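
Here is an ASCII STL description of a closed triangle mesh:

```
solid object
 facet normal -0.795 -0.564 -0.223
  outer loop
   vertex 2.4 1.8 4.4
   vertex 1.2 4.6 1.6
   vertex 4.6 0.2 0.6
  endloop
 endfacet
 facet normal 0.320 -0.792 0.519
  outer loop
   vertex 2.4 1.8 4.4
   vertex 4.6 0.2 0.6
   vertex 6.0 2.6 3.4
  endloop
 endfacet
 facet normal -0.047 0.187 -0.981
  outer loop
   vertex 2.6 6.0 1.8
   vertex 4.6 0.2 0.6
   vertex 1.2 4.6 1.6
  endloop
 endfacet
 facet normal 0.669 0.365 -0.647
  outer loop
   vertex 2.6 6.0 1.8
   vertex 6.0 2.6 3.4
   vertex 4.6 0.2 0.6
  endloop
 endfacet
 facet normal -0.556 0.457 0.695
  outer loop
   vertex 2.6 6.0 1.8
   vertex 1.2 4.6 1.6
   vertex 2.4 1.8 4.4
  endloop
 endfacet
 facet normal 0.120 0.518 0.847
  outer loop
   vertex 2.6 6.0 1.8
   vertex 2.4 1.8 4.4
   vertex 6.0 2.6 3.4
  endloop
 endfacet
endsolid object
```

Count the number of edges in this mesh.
9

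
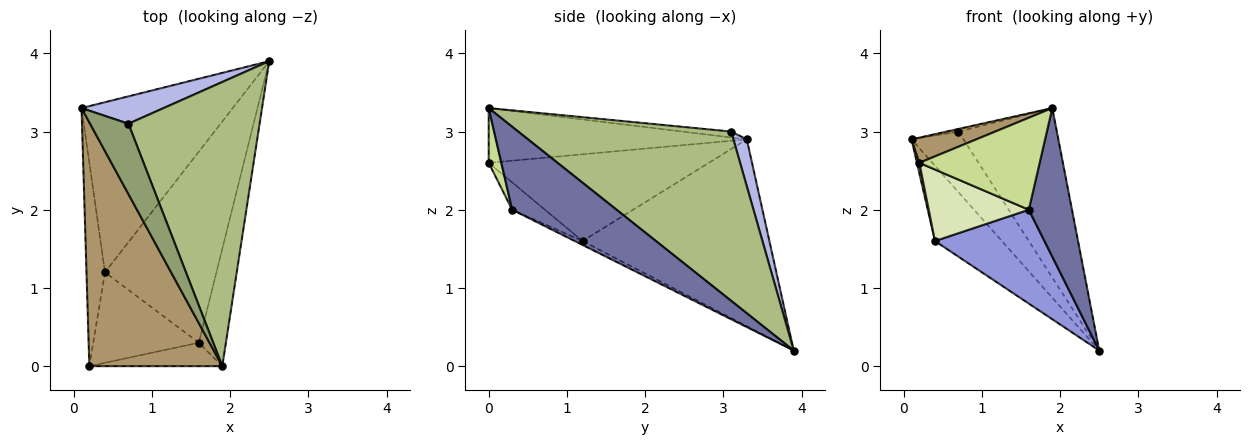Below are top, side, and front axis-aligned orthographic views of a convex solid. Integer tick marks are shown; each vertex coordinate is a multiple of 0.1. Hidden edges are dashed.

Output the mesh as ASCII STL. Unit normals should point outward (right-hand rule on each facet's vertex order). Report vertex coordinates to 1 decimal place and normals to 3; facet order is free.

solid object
 facet normal 0.885 -0.366 -0.289
  outer loop
   vertex 1.6 0.3 2.0
   vertex 2.5 3.9 0.2
   vertex 1.9 0.0 3.3
  endloop
 endfacet
 facet normal -0.749 0.268 -0.606
  outer loop
   vertex 0.4 1.2 1.6
   vertex 0.1 3.3 2.9
   vertex 2.5 3.9 0.2
  endloop
 endfacet
 facet normal -0.031 -0.441 -0.897
  outer loop
   vertex 0.4 1.2 1.6
   vertex 2.5 3.9 0.2
   vertex 1.6 0.3 2.0
  endloop
 endfacet
 facet normal 0.229 0.887 0.401
  outer loop
   vertex 0.7 3.1 3.0
   vertex 2.5 3.9 0.2
   vertex 0.1 3.3 2.9
  endloop
 endfacet
 facet normal -0.152 0.037 0.988
  outer loop
   vertex 0.7 3.1 3.0
   vertex 0.1 3.3 2.9
   vertex 1.9 0.0 3.3
  endloop
 endfacet
 facet normal 0.742 0.343 0.575
  outer loop
   vertex 0.7 3.1 3.0
   vertex 1.9 0.0 3.3
   vertex 2.5 3.9 0.2
  endloop
 endfacet
 facet normal 0.101 -0.964 -0.246
  outer loop
   vertex 0.2 0.0 2.6
   vertex 1.6 0.3 2.0
   vertex 1.9 0.0 3.3
  endloop
 endfacet
 facet normal -0.199 -0.608 -0.769
  outer loop
   vertex 0.2 0.0 2.6
   vertex 0.4 1.2 1.6
   vertex 1.6 0.3 2.0
  endloop
 endfacet
 facet normal -0.379 -0.095 0.920
  outer loop
   vertex 0.2 0.0 2.6
   vertex 1.9 0.0 3.3
   vertex 0.1 3.3 2.9
  endloop
 endfacet
 facet normal -0.978 -0.011 -0.208
  outer loop
   vertex 0.2 0.0 2.6
   vertex 0.1 3.3 2.9
   vertex 0.4 1.2 1.6
  endloop
 endfacet
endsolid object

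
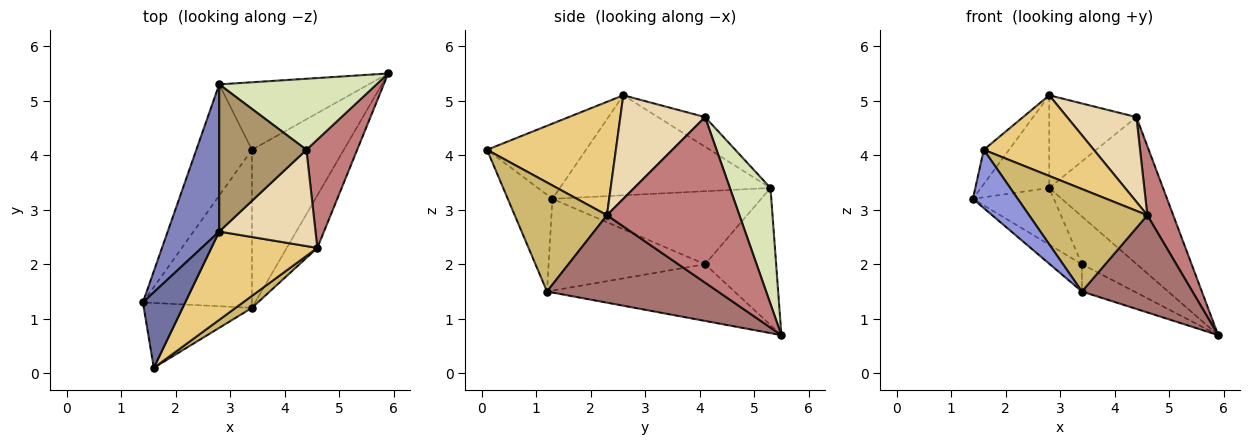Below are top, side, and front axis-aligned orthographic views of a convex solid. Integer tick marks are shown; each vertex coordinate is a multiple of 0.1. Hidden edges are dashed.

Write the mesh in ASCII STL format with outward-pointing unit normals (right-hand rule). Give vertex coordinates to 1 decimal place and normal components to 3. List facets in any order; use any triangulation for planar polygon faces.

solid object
 facet normal -0.851 0.217 0.478
  outer loop
   vertex 2.8 2.6 5.1
   vertex 1.4 1.3 3.2
   vertex 1.6 0.1 4.1
  endloop
 endfacet
 facet normal -0.854 0.277 0.440
  outer loop
   vertex 2.8 5.3 3.4
   vertex 1.4 1.3 3.2
   vertex 2.8 2.6 5.1
  endloop
 endfacet
 facet normal -0.554 -0.557 -0.619
  outer loop
   vertex 3.4 1.2 1.5
   vertex 1.6 0.1 4.1
   vertex 1.4 1.3 3.2
  endloop
 endfacet
 facet normal -0.760 0.295 -0.579
  outer loop
   vertex 3.4 4.1 2.0
   vertex 1.4 1.3 3.2
   vertex 2.8 5.3 3.4
  endloop
 endfacet
 facet normal -0.599 0.463 -0.653
  outer loop
   vertex 3.4 4.1 2.0
   vertex 2.8 5.3 3.4
   vertex 5.9 5.5 0.7
  endloop
 endfacet
 facet normal -0.638 0.131 -0.759
  outer loop
   vertex 3.4 4.1 2.0
   vertex 3.4 1.2 1.5
   vertex 1.4 1.3 3.2
  endloop
 endfacet
 facet normal -0.519 0.145 -0.842
  outer loop
   vertex 3.4 4.1 2.0
   vertex 5.9 5.5 0.7
   vertex 3.4 1.2 1.5
  endloop
 endfacet
 facet normal 0.306 0.857 0.415
  outer loop
   vertex 4.4 4.1 4.7
   vertex 5.9 5.5 0.7
   vertex 2.8 5.3 3.4
  endloop
 endfacet
 facet normal -0.277 0.512 0.813
  outer loop
   vertex 4.4 4.1 4.7
   vertex 2.8 5.3 3.4
   vertex 2.8 2.6 5.1
  endloop
 endfacet
 facet normal 0.612 -0.785 0.092
  outer loop
   vertex 4.6 2.3 2.9
   vertex 1.6 0.1 4.1
   vertex 3.4 1.2 1.5
  endloop
 endfacet
 facet normal 0.620 -0.529 0.579
  outer loop
   vertex 4.6 2.3 2.9
   vertex 2.8 2.6 5.1
   vertex 1.6 0.1 4.1
  endloop
 endfacet
 facet normal 0.628 -0.514 0.584
  outer loop
   vertex 4.6 2.3 2.9
   vertex 4.4 4.1 4.7
   vertex 2.8 2.6 5.1
  endloop
 endfacet
 facet normal 0.806 -0.521 -0.281
  outer loop
   vertex 4.6 2.3 2.9
   vertex 3.4 1.2 1.5
   vertex 5.9 5.5 0.7
  endloop
 endfacet
 facet normal 0.940 -0.184 0.288
  outer loop
   vertex 4.6 2.3 2.9
   vertex 5.9 5.5 0.7
   vertex 4.4 4.1 4.7
  endloop
 endfacet
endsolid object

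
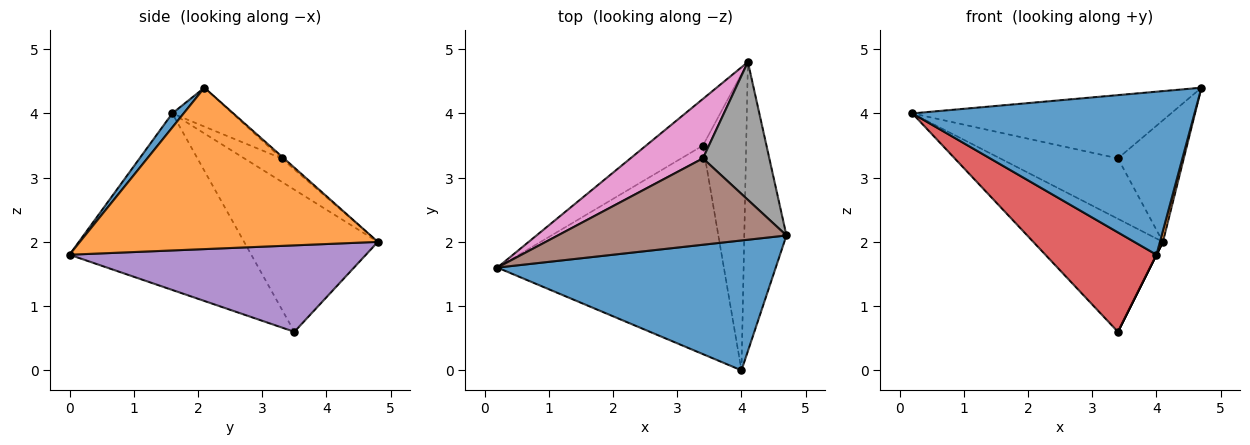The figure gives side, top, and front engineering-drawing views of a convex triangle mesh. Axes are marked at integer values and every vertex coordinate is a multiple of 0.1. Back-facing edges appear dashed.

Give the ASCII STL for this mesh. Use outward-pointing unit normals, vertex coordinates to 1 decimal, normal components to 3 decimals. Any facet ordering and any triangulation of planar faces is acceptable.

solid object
 facet normal 0.031 -0.782 0.623
  outer loop
   vertex 4.0 0.0 1.8
   vertex 4.7 2.1 4.4
   vertex 0.2 1.6 4.0
  endloop
 endfacet
 facet normal 0.967 -0.010 -0.253
  outer loop
   vertex 4.0 0.0 1.8
   vertex 4.1 4.8 2.0
   vertex 4.7 2.1 4.4
  endloop
 endfacet
 facet normal -0.690 0.669 -0.276
  outer loop
   vertex 3.4 3.5 0.6
   vertex 0.2 1.6 4.0
   vertex 4.1 4.8 2.0
  endloop
 endfacet
 facet normal -0.576 -0.352 -0.738
  outer loop
   vertex 3.4 3.5 0.6
   vertex 4.0 0.0 1.8
   vertex 0.2 1.6 4.0
  endloop
 endfacet
 facet normal 0.894 0.000 -0.447
  outer loop
   vertex 3.4 3.5 0.6
   vertex 4.1 4.8 2.0
   vertex 4.0 0.0 1.8
  endloop
 endfacet
 facet normal -0.136 0.585 0.799
  outer loop
   vertex 3.4 3.3 3.3
   vertex 0.2 1.6 4.0
   vertex 4.7 2.1 4.4
  endloop
 endfacet
 facet normal -0.220 0.695 0.684
  outer loop
   vertex 3.4 3.3 3.3
   vertex 4.1 4.8 2.0
   vertex 0.2 1.6 4.0
  endloop
 endfacet
 facet normal -0.024 0.661 0.750
  outer loop
   vertex 3.4 3.3 3.3
   vertex 4.7 2.1 4.4
   vertex 4.1 4.8 2.0
  endloop
 endfacet
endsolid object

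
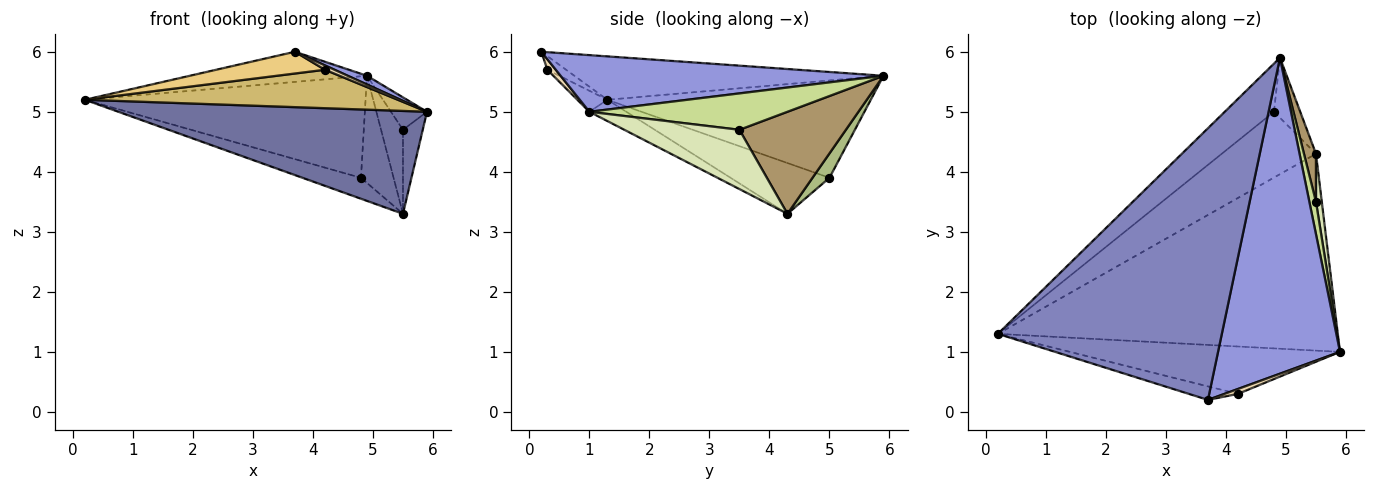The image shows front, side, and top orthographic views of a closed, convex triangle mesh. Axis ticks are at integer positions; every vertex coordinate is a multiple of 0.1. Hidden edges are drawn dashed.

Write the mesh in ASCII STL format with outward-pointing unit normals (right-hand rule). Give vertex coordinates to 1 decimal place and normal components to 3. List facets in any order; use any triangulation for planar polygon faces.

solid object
 facet normal -0.055 -0.463 -0.885
  outer loop
   vertex 5.5 4.3 3.3
   vertex 5.9 1.0 5.0
   vertex 0.2 1.3 5.2
  endloop
 endfacet
 facet normal -0.189 0.108 0.976
  outer loop
   vertex 3.7 0.2 6.0
   vertex 4.9 5.9 5.6
   vertex 0.2 1.3 5.2
  endloop
 endfacet
 facet normal 0.421 -0.025 0.907
  outer loop
   vertex 3.7 0.2 6.0
   vertex 5.9 1.0 5.0
   vertex 4.9 5.9 5.6
  endloop
 endfacet
 facet normal -0.647 0.689 -0.327
  outer loop
   vertex 4.8 5.0 3.9
   vertex 0.2 1.3 5.2
   vertex 4.9 5.9 5.6
  endloop
 endfacet
 facet normal -0.457 0.270 -0.848
  outer loop
   vertex 4.8 5.0 3.9
   vertex 5.5 4.3 3.3
   vertex 0.2 1.3 5.2
  endloop
 endfacet
 facet normal 0.413 0.795 -0.445
  outer loop
   vertex 4.8 5.0 3.9
   vertex 4.9 5.9 5.6
   vertex 5.5 4.3 3.3
  endloop
 endfacet
 facet normal 0.968 0.176 0.176
  outer loop
   vertex 5.5 3.5 4.7
   vertex 4.9 5.9 5.6
   vertex 5.9 1.0 5.0
  endloop
 endfacet
 facet normal 0.981 0.169 0.096
  outer loop
   vertex 5.5 3.5 4.7
   vertex 5.9 1.0 5.0
   vertex 5.5 4.3 3.3
  endloop
 endfacet
 facet normal 0.973 0.200 0.114
  outer loop
   vertex 5.5 3.5 4.7
   vertex 5.5 4.3 3.3
   vertex 4.9 5.9 5.6
  endloop
 endfacet
 facet normal -0.060 -0.629 -0.775
  outer loop
   vertex 4.2 0.3 5.7
   vertex 0.2 1.3 5.2
   vertex 5.9 1.0 5.0
  endloop
 endfacet
 facet normal -0.145 -0.841 -0.522
  outer loop
   vertex 4.2 0.3 5.7
   vertex 3.7 0.2 6.0
   vertex 0.2 1.3 5.2
  endloop
 endfacet
 facet normal 0.503 -0.574 0.646
  outer loop
   vertex 4.2 0.3 5.7
   vertex 5.9 1.0 5.0
   vertex 3.7 0.2 6.0
  endloop
 endfacet
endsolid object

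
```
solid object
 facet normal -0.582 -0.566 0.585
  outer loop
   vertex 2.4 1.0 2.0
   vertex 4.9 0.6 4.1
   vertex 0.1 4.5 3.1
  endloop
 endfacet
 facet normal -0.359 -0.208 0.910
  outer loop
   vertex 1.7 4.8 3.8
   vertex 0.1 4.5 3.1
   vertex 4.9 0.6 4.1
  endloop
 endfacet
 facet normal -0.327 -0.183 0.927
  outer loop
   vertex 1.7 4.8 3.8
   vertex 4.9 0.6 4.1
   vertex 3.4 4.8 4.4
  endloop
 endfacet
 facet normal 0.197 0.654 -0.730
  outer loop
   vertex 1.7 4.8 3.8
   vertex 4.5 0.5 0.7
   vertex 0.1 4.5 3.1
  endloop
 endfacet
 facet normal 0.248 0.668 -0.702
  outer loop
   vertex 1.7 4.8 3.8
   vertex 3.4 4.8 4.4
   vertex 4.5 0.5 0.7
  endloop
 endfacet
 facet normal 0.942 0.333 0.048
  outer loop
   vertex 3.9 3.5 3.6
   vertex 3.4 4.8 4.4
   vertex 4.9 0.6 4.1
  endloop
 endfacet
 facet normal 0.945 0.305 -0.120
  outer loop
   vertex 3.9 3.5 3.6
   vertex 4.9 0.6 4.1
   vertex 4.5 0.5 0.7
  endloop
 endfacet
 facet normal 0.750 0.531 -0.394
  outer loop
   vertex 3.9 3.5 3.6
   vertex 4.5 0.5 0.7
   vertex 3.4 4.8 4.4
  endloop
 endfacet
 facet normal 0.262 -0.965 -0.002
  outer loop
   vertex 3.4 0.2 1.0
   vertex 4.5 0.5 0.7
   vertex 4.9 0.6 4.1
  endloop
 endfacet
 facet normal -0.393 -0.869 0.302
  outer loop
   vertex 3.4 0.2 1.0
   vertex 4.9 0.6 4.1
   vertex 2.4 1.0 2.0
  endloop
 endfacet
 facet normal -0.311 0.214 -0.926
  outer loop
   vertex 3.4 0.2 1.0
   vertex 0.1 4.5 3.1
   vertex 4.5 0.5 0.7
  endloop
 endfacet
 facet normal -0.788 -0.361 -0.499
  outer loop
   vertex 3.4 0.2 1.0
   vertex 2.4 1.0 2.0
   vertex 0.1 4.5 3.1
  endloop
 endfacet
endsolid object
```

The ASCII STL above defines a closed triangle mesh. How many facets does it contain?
12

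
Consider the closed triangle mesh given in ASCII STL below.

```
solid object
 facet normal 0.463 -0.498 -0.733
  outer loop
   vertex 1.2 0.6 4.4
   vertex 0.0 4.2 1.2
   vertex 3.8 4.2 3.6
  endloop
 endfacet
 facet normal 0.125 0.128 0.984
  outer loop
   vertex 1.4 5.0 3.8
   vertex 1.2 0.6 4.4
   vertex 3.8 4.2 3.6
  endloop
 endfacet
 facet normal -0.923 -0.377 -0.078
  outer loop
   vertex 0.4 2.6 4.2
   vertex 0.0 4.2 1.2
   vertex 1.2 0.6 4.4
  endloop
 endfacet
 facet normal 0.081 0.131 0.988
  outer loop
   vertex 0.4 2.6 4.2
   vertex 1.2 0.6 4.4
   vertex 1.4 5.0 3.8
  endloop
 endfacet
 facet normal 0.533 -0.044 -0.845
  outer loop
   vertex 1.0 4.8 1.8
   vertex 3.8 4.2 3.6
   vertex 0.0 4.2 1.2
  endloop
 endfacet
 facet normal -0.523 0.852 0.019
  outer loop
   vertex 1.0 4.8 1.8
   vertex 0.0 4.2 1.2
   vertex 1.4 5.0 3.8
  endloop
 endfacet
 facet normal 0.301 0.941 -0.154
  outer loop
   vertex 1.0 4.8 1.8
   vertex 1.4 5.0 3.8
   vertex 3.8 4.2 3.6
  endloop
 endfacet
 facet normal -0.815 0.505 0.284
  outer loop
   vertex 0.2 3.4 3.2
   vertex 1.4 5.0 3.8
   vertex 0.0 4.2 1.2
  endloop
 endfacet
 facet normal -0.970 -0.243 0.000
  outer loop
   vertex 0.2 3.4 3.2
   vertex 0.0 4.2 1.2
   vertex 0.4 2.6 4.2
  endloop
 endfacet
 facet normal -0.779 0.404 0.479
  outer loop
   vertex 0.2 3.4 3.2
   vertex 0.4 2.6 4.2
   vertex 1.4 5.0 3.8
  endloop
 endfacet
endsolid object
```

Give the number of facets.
10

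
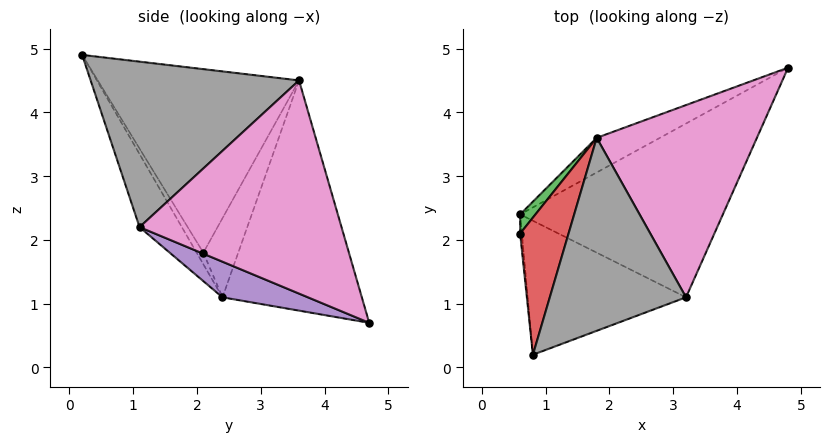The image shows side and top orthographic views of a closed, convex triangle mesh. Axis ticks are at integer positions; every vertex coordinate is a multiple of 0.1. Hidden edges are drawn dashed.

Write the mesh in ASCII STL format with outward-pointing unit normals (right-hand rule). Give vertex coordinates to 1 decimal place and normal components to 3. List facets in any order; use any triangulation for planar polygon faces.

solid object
 facet normal -0.935 -0.327 -0.140
  outer loop
   vertex 0.6 2.1 1.8
   vertex 0.6 2.4 1.1
   vertex 0.8 0.2 4.9
  endloop
 endfacet
 facet normal -0.486 0.864 -0.133
  outer loop
   vertex 1.8 3.6 4.5
   vertex 4.8 4.7 0.7
   vertex 0.6 2.4 1.1
  endloop
 endfacet
 facet normal -0.898 0.405 0.174
  outer loop
   vertex 1.8 3.6 4.5
   vertex 0.6 2.4 1.1
   vertex 0.6 2.1 1.8
  endloop
 endfacet
 facet normal -0.922 0.300 0.243
  outer loop
   vertex 1.8 3.6 4.5
   vertex 0.6 2.1 1.8
   vertex 0.8 0.2 4.9
  endloop
 endfacet
 facet normal 0.156 -0.438 -0.885
  outer loop
   vertex 3.2 1.1 2.2
   vertex 0.6 2.4 1.1
   vertex 4.8 4.7 0.7
  endloop
 endfacet
 facet normal -0.221 -0.849 -0.480
  outer loop
   vertex 3.2 1.1 2.2
   vertex 0.8 0.2 4.9
   vertex 0.6 2.4 1.1
  endloop
 endfacet
 facet normal 0.795 -0.104 0.597
  outer loop
   vertex 3.2 1.1 2.2
   vertex 4.8 4.7 0.7
   vertex 1.8 3.6 4.5
  endloop
 endfacet
 facet normal 0.763 -0.151 0.628
  outer loop
   vertex 3.2 1.1 2.2
   vertex 1.8 3.6 4.5
   vertex 0.8 0.2 4.9
  endloop
 endfacet
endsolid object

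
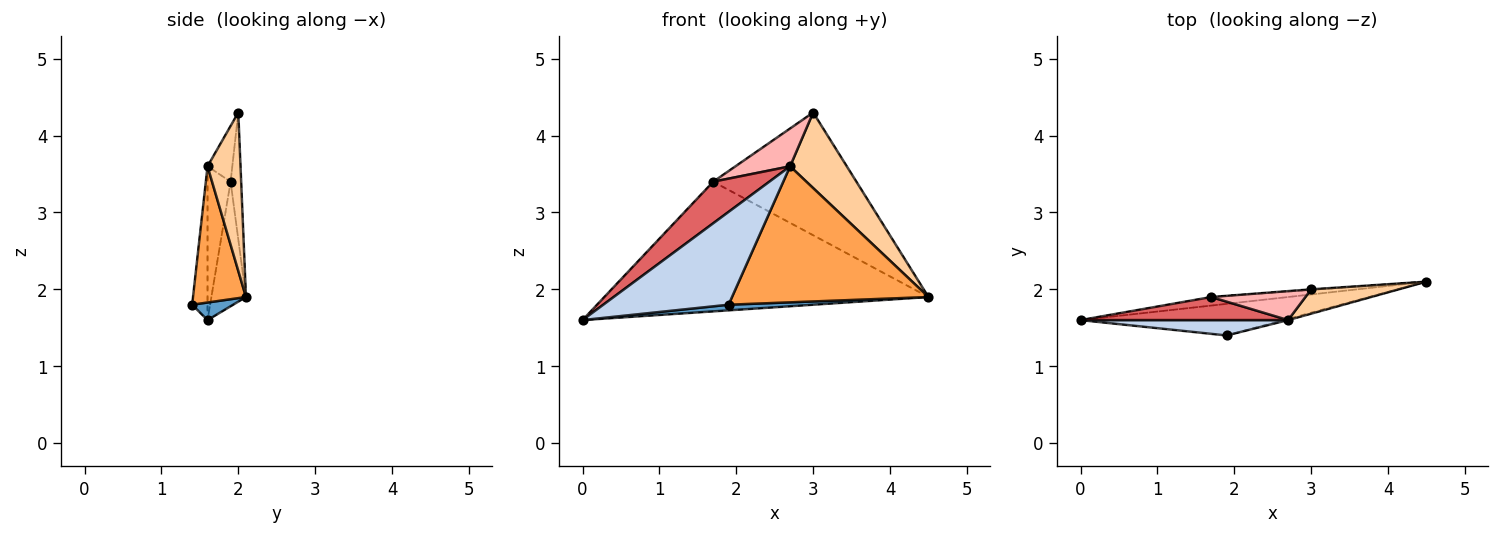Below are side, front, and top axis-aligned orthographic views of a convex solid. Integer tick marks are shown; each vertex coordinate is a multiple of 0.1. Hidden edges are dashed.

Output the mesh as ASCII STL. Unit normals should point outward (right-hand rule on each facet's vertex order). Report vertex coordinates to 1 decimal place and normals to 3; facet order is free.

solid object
 facet normal 0.085 -0.175 -0.981
  outer loop
   vertex 1.9 1.4 1.8
   vertex 0.0 1.6 1.6
   vertex 4.5 2.1 1.9
  endloop
 endfacet
 facet normal -0.120 -0.979 0.162
  outer loop
   vertex 2.7 1.6 3.6
   vertex 0.0 1.6 1.6
   vertex 1.9 1.4 1.8
  endloop
 endfacet
 facet normal 0.260 -0.966 -0.008
  outer loop
   vertex 2.7 1.6 3.6
   vertex 1.9 1.4 1.8
   vertex 4.5 2.1 1.9
  endloop
 endfacet
 facet normal 0.485 -0.833 0.268
  outer loop
   vertex 2.7 1.6 3.6
   vertex 4.5 2.1 1.9
   vertex 3.0 2.0 4.3
  endloop
 endfacet
 facet normal -0.106 0.992 -0.065
  outer loop
   vertex 1.7 1.9 3.4
   vertex 4.5 2.1 1.9
   vertex 0.0 1.6 1.6
  endloop
 endfacet
 facet normal -0.074 0.997 -0.004
  outer loop
   vertex 1.7 1.9 3.4
   vertex 3.0 2.0 4.3
   vertex 4.5 2.1 1.9
  endloop
 endfacet
 facet normal -0.338 -0.823 0.457
  outer loop
   vertex 1.7 1.9 3.4
   vertex 0.0 1.6 1.6
   vertex 2.7 1.6 3.6
  endloop
 endfacet
 facet normal -0.339 -0.747 0.572
  outer loop
   vertex 1.7 1.9 3.4
   vertex 2.7 1.6 3.6
   vertex 3.0 2.0 4.3
  endloop
 endfacet
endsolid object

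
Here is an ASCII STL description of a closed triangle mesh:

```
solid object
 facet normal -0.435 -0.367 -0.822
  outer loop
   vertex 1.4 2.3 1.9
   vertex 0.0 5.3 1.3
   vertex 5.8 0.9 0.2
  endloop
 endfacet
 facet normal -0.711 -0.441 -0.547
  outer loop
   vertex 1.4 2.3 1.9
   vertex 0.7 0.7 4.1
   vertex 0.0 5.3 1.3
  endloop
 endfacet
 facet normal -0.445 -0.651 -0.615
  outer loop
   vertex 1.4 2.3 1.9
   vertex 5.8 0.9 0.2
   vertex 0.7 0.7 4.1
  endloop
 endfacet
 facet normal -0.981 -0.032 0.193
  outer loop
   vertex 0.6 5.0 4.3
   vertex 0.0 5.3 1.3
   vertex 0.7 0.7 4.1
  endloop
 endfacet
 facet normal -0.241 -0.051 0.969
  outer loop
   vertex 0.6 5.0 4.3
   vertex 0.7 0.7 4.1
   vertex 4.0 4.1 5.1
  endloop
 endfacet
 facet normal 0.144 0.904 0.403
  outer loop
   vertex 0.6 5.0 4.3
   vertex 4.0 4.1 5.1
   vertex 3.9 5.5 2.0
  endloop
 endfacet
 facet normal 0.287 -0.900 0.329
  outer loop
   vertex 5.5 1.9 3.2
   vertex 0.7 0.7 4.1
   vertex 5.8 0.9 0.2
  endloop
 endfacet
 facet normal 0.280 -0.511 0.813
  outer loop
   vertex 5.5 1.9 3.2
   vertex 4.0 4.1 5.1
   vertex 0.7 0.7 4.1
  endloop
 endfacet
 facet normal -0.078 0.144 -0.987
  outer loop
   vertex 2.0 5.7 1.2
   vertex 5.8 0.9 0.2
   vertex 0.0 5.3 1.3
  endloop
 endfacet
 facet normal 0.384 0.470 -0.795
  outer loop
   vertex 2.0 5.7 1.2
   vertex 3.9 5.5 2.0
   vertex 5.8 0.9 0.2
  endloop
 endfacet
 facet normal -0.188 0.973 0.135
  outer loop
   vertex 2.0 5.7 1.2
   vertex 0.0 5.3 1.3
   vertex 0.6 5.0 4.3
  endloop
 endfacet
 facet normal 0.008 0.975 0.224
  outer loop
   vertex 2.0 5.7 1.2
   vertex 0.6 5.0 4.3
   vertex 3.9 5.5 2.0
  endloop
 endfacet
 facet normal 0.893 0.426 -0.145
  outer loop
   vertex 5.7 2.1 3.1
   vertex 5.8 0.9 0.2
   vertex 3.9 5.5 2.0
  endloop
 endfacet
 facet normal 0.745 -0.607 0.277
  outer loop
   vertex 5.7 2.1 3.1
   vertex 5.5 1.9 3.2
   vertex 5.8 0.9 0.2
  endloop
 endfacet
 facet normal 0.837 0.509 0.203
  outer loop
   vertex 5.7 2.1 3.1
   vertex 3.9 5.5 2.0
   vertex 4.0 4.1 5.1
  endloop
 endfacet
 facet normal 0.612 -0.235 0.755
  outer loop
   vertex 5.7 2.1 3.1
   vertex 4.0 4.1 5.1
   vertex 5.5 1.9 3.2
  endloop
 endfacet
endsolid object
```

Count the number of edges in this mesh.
24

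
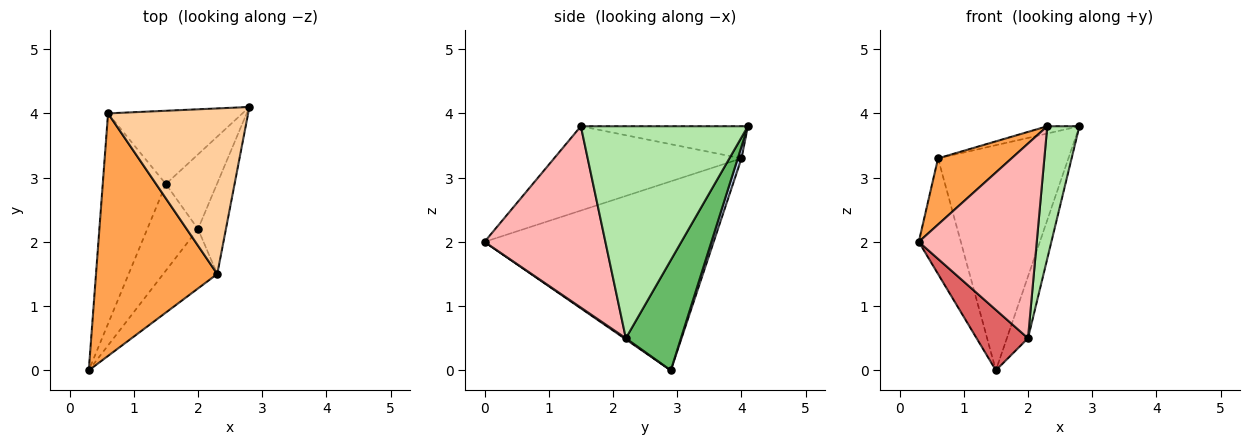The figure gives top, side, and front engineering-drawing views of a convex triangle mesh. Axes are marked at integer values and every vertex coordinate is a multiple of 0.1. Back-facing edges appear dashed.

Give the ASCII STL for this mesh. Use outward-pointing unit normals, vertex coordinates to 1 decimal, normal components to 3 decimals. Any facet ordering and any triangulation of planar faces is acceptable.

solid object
 facet normal -0.934 0.171 -0.312
  outer loop
   vertex 0.6 4.0 3.3
   vertex 1.5 2.9 0.0
   vertex 0.3 0.0 2.0
  endloop
 endfacet
 facet normal 0.027 0.951 -0.309
  outer loop
   vertex 0.6 4.0 3.3
   vertex 2.8 4.1 3.8
   vertex 1.5 2.9 0.0
  endloop
 endfacet
 facet normal -0.557 -0.219 0.801
  outer loop
   vertex 2.3 1.5 3.8
   vertex 0.6 4.0 3.3
   vertex 0.3 0.0 2.0
  endloop
 endfacet
 facet normal -0.223 0.043 0.974
  outer loop
   vertex 2.3 1.5 3.8
   vertex 2.8 4.1 3.8
   vertex 0.6 4.0 3.3
  endloop
 endfacet
 facet normal 0.857 0.329 -0.397
  outer loop
   vertex 2.0 2.2 0.5
   vertex 1.5 2.9 0.0
   vertex 2.8 4.1 3.8
  endloop
 endfacet
 facet normal 0.974 -0.187 -0.128
  outer loop
   vertex 2.0 2.2 0.5
   vertex 2.8 4.1 3.8
   vertex 2.3 1.5 3.8
  endloop
 endfacet
 facet normal 0.018 -0.573 -0.820
  outer loop
   vertex 2.0 2.2 0.5
   vertex 0.3 0.0 2.0
   vertex 1.5 2.9 0.0
  endloop
 endfacet
 facet normal 0.700 -0.683 -0.209
  outer loop
   vertex 2.0 2.2 0.5
   vertex 2.3 1.5 3.8
   vertex 0.3 0.0 2.0
  endloop
 endfacet
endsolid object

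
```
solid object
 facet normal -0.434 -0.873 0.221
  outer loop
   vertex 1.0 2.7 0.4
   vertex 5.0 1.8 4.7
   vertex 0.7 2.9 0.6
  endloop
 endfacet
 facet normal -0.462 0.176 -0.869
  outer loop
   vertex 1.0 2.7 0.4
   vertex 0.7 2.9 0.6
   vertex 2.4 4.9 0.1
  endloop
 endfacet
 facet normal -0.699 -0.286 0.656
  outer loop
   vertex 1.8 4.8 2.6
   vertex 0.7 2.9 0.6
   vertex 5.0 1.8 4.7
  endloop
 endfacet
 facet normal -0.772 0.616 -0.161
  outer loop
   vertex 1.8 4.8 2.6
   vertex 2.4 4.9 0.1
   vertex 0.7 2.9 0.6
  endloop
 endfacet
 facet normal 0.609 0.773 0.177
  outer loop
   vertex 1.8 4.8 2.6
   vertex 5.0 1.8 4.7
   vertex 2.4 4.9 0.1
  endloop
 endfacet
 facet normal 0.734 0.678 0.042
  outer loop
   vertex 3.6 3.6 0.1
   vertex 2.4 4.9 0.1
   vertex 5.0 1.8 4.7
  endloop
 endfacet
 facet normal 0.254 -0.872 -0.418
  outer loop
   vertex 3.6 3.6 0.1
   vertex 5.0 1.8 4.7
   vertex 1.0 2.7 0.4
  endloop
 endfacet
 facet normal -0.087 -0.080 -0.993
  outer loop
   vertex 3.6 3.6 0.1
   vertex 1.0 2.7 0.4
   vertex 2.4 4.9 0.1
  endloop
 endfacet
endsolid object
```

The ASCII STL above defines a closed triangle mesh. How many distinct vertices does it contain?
6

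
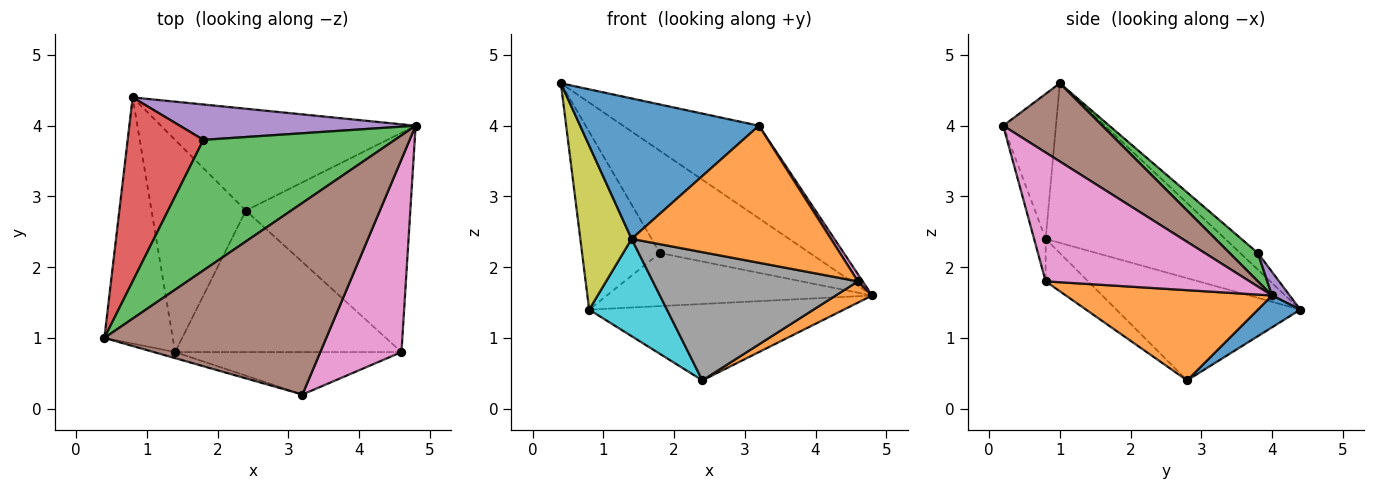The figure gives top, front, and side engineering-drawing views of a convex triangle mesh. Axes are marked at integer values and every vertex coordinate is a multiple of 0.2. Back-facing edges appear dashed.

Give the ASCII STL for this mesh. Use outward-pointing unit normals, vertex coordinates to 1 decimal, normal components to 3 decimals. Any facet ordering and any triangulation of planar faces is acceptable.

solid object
 facet normal 0.100 0.597 -0.796
  outer loop
   vertex 2.4 2.8 0.4
   vertex 0.8 4.4 1.4
   vertex 4.8 4.0 1.6
  endloop
 endfacet
 facet normal 0.479 -0.085 -0.874
  outer loop
   vertex 4.6 0.8 1.8
   vertex 2.4 2.8 0.4
   vertex 4.8 4.0 1.6
  endloop
 endfacet
 facet normal 0.116 0.612 0.782
  outer loop
   vertex 1.8 3.8 2.2
   vertex 0.4 1.0 4.6
   vertex 4.8 4.0 1.6
  endloop
 endfacet
 facet normal -0.156 0.687 0.710
  outer loop
   vertex 1.8 3.8 2.2
   vertex 0.8 4.4 1.4
   vertex 0.4 1.0 4.6
  endloop
 endfacet
 facet normal 0.055 0.831 0.554
  outer loop
   vertex 1.8 3.8 2.2
   vertex 4.8 4.0 1.6
   vertex 0.8 4.4 1.4
  endloop
 endfacet
 facet normal 0.302 0.415 0.858
  outer loop
   vertex 3.2 0.2 4.0
   vertex 4.8 4.0 1.6
   vertex 0.4 1.0 4.6
  endloop
 endfacet
 facet normal 0.846 -0.020 0.533
  outer loop
   vertex 3.2 0.2 4.0
   vertex 4.6 0.8 1.8
   vertex 4.8 4.0 1.6
  endloop
 endfacet
 facet normal -0.138 -0.665 -0.734
  outer loop
   vertex 1.4 0.8 2.4
   vertex 2.4 2.8 0.4
   vertex 4.6 0.8 1.8
  endloop
 endfacet
 facet normal -0.889 -0.254 -0.381
  outer loop
   vertex 1.4 0.8 2.4
   vertex 0.4 1.0 4.6
   vertex 0.8 4.4 1.4
  endloop
 endfacet
 facet normal -0.702 -0.297 -0.648
  outer loop
   vertex 1.4 0.8 2.4
   vertex 0.8 4.4 1.4
   vertex 2.4 2.8 0.4
  endloop
 endfacet
 facet normal -0.283 -0.958 -0.041
  outer loop
   vertex 1.4 0.8 2.4
   vertex 3.2 0.2 4.0
   vertex 0.4 1.0 4.6
  endloop
 endfacet
 facet normal -0.055 -0.954 -0.295
  outer loop
   vertex 1.4 0.8 2.4
   vertex 4.6 0.8 1.8
   vertex 3.2 0.2 4.0
  endloop
 endfacet
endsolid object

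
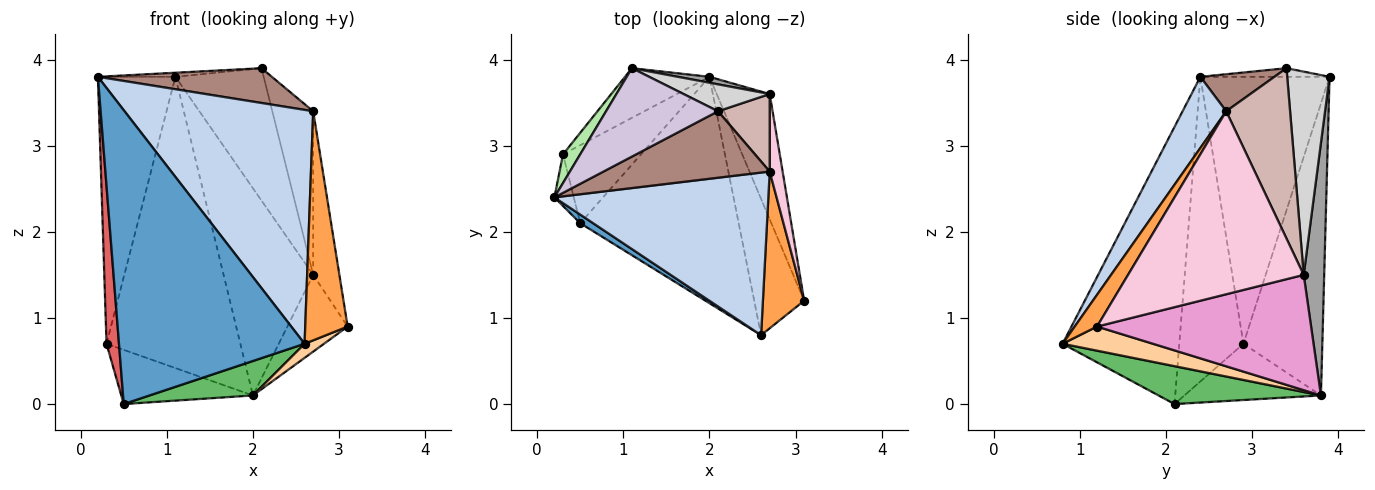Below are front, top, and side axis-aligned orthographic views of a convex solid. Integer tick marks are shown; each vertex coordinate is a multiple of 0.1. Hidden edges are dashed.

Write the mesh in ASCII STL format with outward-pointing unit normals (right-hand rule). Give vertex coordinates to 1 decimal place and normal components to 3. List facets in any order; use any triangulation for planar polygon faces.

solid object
 facet normal -0.532 -0.846 0.025
  outer loop
   vertex 2.6 0.8 0.7
   vertex 0.2 2.4 3.8
   vertex 0.5 2.1 0.0
  endloop
 endfacet
 facet normal 0.187 -0.807 0.561
  outer loop
   vertex 2.6 0.8 0.7
   vertex 2.7 2.7 3.4
   vertex 0.2 2.4 3.8
  endloop
 endfacet
 facet normal 0.398 -0.757 0.518
  outer loop
   vertex 2.6 0.8 0.7
   vertex 3.1 1.2 0.9
   vertex 2.7 2.7 3.4
  endloop
 endfacet
 facet normal 0.433 -0.093 -0.897
  outer loop
   vertex 2.6 0.8 0.7
   vertex 2.0 3.8 0.1
   vertex 3.1 1.2 0.9
  endloop
 endfacet
 facet normal 0.230 -0.146 -0.962
  outer loop
   vertex 2.6 0.8 0.7
   vertex 0.5 2.1 0.0
   vertex 2.0 3.8 0.1
  endloop
 endfacet
 facet normal -0.856 0.514 0.055
  outer loop
   vertex 0.3 2.9 0.7
   vertex 0.2 2.4 3.8
   vertex 1.1 3.9 3.8
  endloop
 endfacet
 facet normal -0.980 -0.190 -0.062
  outer loop
   vertex 0.3 2.9 0.7
   vertex 0.5 2.1 0.0
   vertex 0.2 2.4 3.8
  endloop
 endfacet
 facet normal -0.502 0.852 -0.145
  outer loop
   vertex 0.3 2.9 0.7
   vertex 1.1 3.9 3.8
   vertex 2.0 3.8 0.1
  endloop
 endfacet
 facet normal -0.509 0.491 -0.707
  outer loop
   vertex 0.3 2.9 0.7
   vertex 2.0 3.8 0.1
   vertex 0.5 2.1 0.0
  endloop
 endfacet
 facet normal -0.077 0.046 0.996
  outer loop
   vertex 2.1 3.4 3.9
   vertex 1.1 3.9 3.8
   vertex 0.2 2.4 3.8
  endloop
 endfacet
 facet normal 0.194 -0.455 0.869
  outer loop
   vertex 2.1 3.4 3.9
   vertex 0.2 2.4 3.8
   vertex 2.7 2.7 3.4
  endloop
 endfacet
 facet normal 0.816 0.523 0.248
  outer loop
   vertex 2.7 3.6 1.5
   vertex 2.1 3.4 3.9
   vertex 2.7 2.7 3.4
  endloop
 endfacet
 facet normal 0.880 0.248 -0.405
  outer loop
   vertex 2.7 3.6 1.5
   vertex 3.1 1.2 0.9
   vertex 2.0 3.8 0.1
  endloop
 endfacet
 facet normal 0.987 0.147 0.070
  outer loop
   vertex 2.7 3.6 1.5
   vertex 2.7 2.7 3.4
   vertex 3.1 1.2 0.9
  endloop
 endfacet
 facet normal 0.223 0.974 0.028
  outer loop
   vertex 2.7 3.6 1.5
   vertex 2.0 3.8 0.1
   vertex 1.1 3.9 3.8
  endloop
 endfacet
 facet normal 0.425 0.887 0.180
  outer loop
   vertex 2.7 3.6 1.5
   vertex 1.1 3.9 3.8
   vertex 2.1 3.4 3.9
  endloop
 endfacet
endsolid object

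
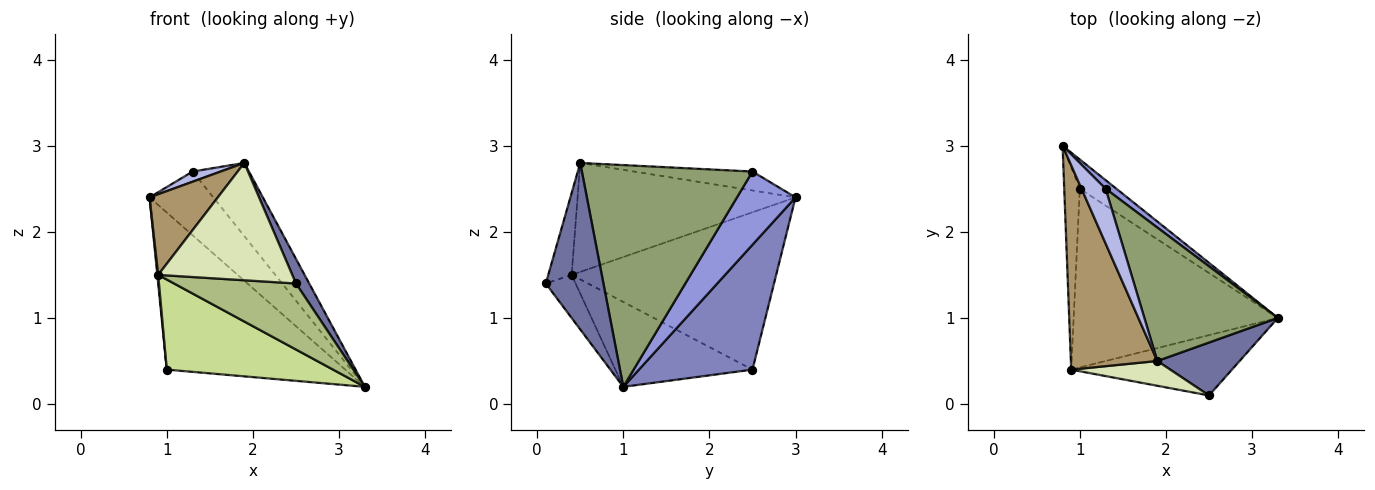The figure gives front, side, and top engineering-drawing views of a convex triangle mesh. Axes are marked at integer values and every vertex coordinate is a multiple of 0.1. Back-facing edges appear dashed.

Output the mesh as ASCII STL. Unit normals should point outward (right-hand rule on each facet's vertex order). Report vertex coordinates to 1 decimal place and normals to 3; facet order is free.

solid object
 facet normal 0.878 -0.202 0.434
  outer loop
   vertex 2.5 0.1 1.4
   vertex 3.3 1.0 0.2
   vertex 1.9 0.5 2.8
  endloop
 endfacet
 facet normal 0.530 0.834 -0.155
  outer loop
   vertex 1.0 2.5 0.4
   vertex 0.8 3.0 2.4
   vertex 3.3 1.0 0.2
  endloop
 endfacet
 facet normal 0.673 0.733 0.099
  outer loop
   vertex 1.3 2.5 2.7
   vertex 3.3 1.0 0.2
   vertex 0.8 3.0 2.4
  endloop
 endfacet
 facet normal -0.611 -0.144 0.778
  outer loop
   vertex 1.3 2.5 2.7
   vertex 0.8 3.0 2.4
   vertex 1.9 0.5 2.8
  endloop
 endfacet
 facet normal 0.824 0.272 0.496
  outer loop
   vertex 1.3 2.5 2.7
   vertex 1.9 0.5 2.8
   vertex 3.3 1.0 0.2
  endloop
 endfacet
 facet normal -0.178 -0.727 -0.664
  outer loop
   vertex 0.9 0.4 1.5
   vertex 3.3 1.0 0.2
   vertex 2.5 0.1 1.4
  endloop
 endfacet
 facet normal -0.348 -0.422 -0.837
  outer loop
   vertex 0.9 0.4 1.5
   vertex 1.0 2.5 0.4
   vertex 3.3 1.0 0.2
  endloop
 endfacet
 facet normal -0.168 -0.965 0.204
  outer loop
   vertex 0.9 0.4 1.5
   vertex 2.5 0.1 1.4
   vertex 1.9 0.5 2.8
  endloop
 endfacet
 facet normal -0.761 -0.238 0.604
  outer loop
   vertex 0.9 0.4 1.5
   vertex 1.9 0.5 2.8
   vertex 0.8 3.0 2.4
  endloop
 endfacet
 facet normal -0.995 -0.004 -0.098
  outer loop
   vertex 0.9 0.4 1.5
   vertex 0.8 3.0 2.4
   vertex 1.0 2.5 0.4
  endloop
 endfacet
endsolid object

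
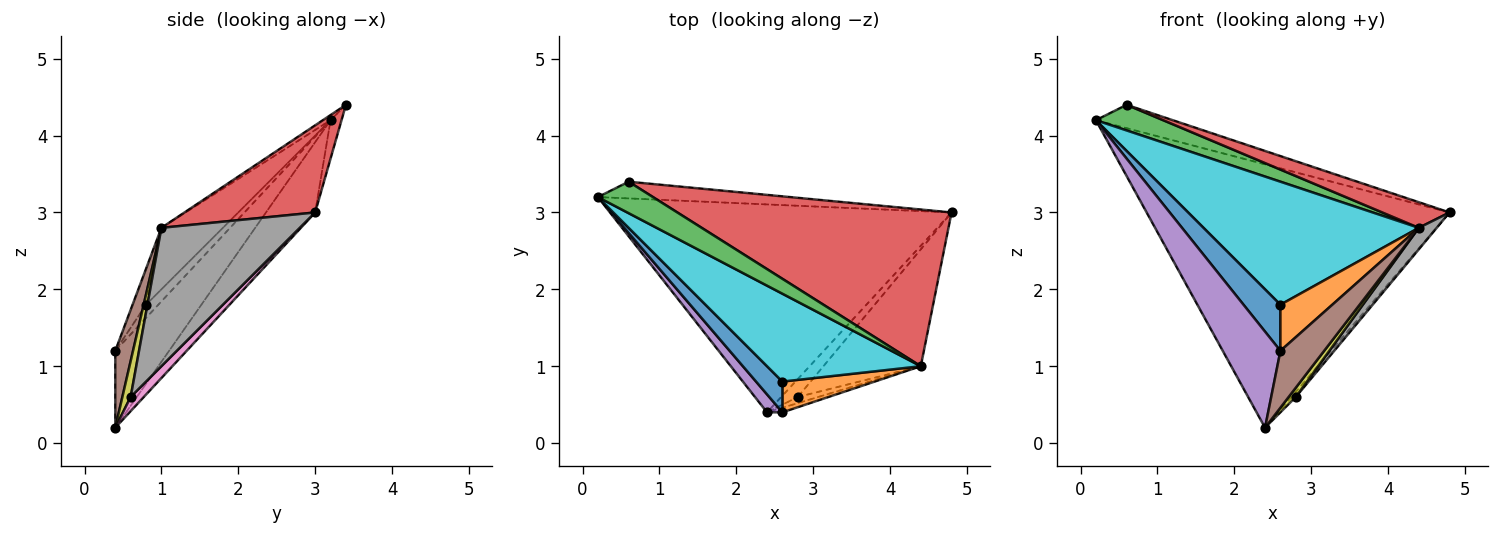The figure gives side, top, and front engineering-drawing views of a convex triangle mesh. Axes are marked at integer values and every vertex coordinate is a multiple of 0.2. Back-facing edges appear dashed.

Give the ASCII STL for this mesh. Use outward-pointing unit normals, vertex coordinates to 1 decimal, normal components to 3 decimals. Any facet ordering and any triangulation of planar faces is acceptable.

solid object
 facet normal -0.126 0.779 -0.615
  outer loop
   vertex 2.4 0.4 0.2
   vertex 0.2 3.2 4.2
   vertex 4.8 3.0 3.0
  endloop
 endfacet
 facet normal -0.115 0.808 -0.577
  outer loop
   vertex 0.6 3.4 4.4
   vertex 4.8 3.0 3.0
   vertex 0.2 3.2 4.2
  endloop
 endfacet
 facet normal -0.072 -0.630 0.774
  outer loop
   vertex 4.4 1.0 2.8
   vertex 0.6 3.4 4.4
   vertex 0.2 3.2 4.2
  endloop
 endfacet
 facet normal 0.299 -0.154 0.942
  outer loop
   vertex 4.4 1.0 2.8
   vertex 4.8 3.0 3.0
   vertex 0.6 3.4 4.4
  endloop
 endfacet
 facet normal -0.676 -0.724 0.135
  outer loop
   vertex 2.6 0.4 1.2
   vertex 0.2 3.2 4.2
   vertex 2.4 0.4 0.2
  endloop
 endfacet
 facet normal 0.375 -0.924 -0.075
  outer loop
   vertex 2.6 0.4 1.2
   vertex 2.4 0.4 0.2
   vertex 4.4 1.0 2.8
  endloop
 endfacet
 facet normal 0.636 0.212 -0.742
  outer loop
   vertex 2.8 0.6 0.6
   vertex 2.4 0.4 0.2
   vertex 4.8 3.0 3.0
  endloop
 endfacet
 facet normal 0.813 -0.105 -0.572
  outer loop
   vertex 2.8 0.6 0.6
   vertex 4.8 3.0 3.0
   vertex 4.4 1.0 2.8
  endloop
 endfacet
 facet normal 0.697 -0.597 -0.398
  outer loop
   vertex 2.8 0.6 0.6
   vertex 4.4 1.0 2.8
   vertex 2.4 0.4 0.2
  endloop
 endfacet
 facet normal -0.226 -0.793 0.566
  outer loop
   vertex 2.6 0.8 1.8
   vertex 4.4 1.0 2.8
   vertex 0.2 3.2 4.2
  endloop
 endfacet
 facet normal -0.267 -0.802 0.535
  outer loop
   vertex 2.6 0.8 1.8
   vertex 0.2 3.2 4.2
   vertex 2.6 0.4 1.2
  endloop
 endfacet
 facet normal -0.211 -0.813 0.542
  outer loop
   vertex 2.6 0.8 1.8
   vertex 2.6 0.4 1.2
   vertex 4.4 1.0 2.8
  endloop
 endfacet
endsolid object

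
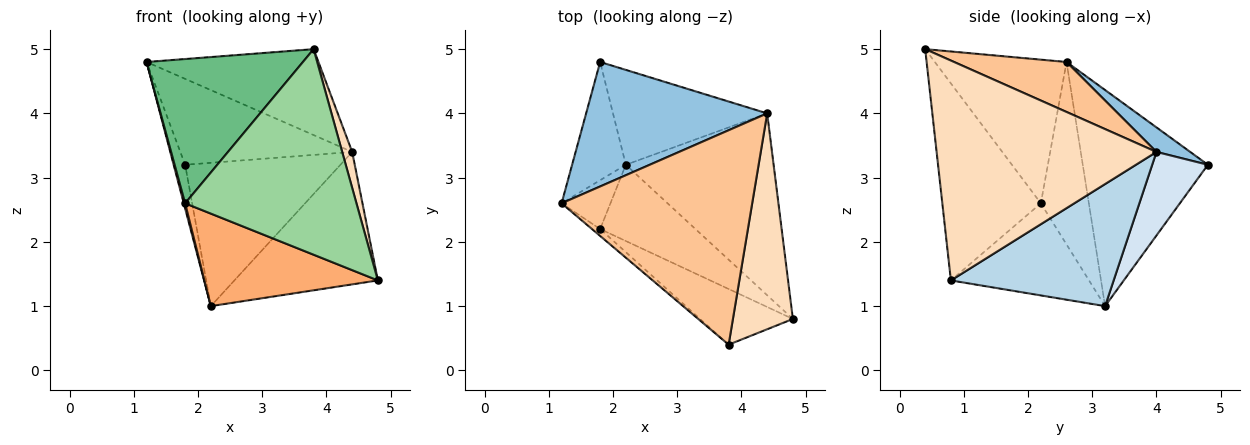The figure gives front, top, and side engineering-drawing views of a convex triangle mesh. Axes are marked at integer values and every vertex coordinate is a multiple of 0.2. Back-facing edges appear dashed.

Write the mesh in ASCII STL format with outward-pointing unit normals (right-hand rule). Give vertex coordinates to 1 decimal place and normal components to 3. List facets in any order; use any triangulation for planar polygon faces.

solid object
 facet normal -0.967 0.089 -0.240
  outer loop
   vertex 2.2 3.2 1.0
   vertex 1.2 2.6 4.8
   vertex 1.8 4.8 3.2
  endloop
 endfacet
 facet normal 0.111 0.565 0.818
  outer loop
   vertex 4.4 4.0 3.4
   vertex 1.8 4.8 3.2
   vertex 1.2 2.6 4.8
  endloop
 endfacet
 facet normal 0.555 0.490 -0.672
  outer loop
   vertex 4.4 4.0 3.4
   vertex 4.8 0.8 1.4
   vertex 2.2 3.2 1.0
  endloop
 endfacet
 facet normal 0.286 0.799 -0.529
  outer loop
   vertex 4.4 4.0 3.4
   vertex 2.2 3.2 1.0
   vertex 1.8 4.8 3.2
  endloop
 endfacet
 facet normal -0.966 -0.027 -0.258
  outer loop
   vertex 1.8 2.2 2.6
   vertex 1.2 2.6 4.8
   vertex 2.2 3.2 1.0
  endloop
 endfacet
 facet normal -0.524 -0.657 -0.542
  outer loop
   vertex 1.8 2.2 2.6
   vertex 2.2 3.2 1.0
   vertex 4.8 0.8 1.4
  endloop
 endfacet
 facet normal 0.236 0.361 0.902
  outer loop
   vertex 3.8 0.4 5.0
   vertex 4.4 4.0 3.4
   vertex 1.2 2.6 4.8
  endloop
 endfacet
 facet normal 0.964 -0.044 0.263
  outer loop
   vertex 3.8 0.4 5.0
   vertex 4.8 0.8 1.4
   vertex 4.4 4.0 3.4
  endloop
 endfacet
 facet normal -0.644 -0.764 -0.037
  outer loop
   vertex 3.8 0.4 5.0
   vertex 1.2 2.6 4.8
   vertex 1.8 2.2 2.6
  endloop
 endfacet
 facet normal -0.485 -0.844 -0.229
  outer loop
   vertex 3.8 0.4 5.0
   vertex 1.8 2.2 2.6
   vertex 4.8 0.8 1.4
  endloop
 endfacet
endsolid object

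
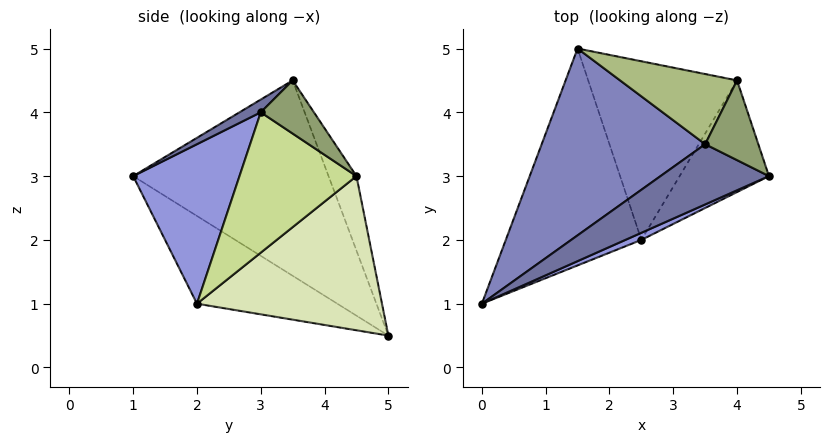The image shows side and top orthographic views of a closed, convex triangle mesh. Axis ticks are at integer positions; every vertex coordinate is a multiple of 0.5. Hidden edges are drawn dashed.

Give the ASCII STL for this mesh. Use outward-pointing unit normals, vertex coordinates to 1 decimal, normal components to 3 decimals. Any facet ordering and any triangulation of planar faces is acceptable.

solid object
 facet normal 0.093 -0.605 0.791
  outer loop
   vertex 3.5 3.5 4.5
   vertex 0.0 1.0 3.0
   vertex 4.5 3.0 4.0
  endloop
 endfacet
 facet normal -0.632 0.567 0.529
  outer loop
   vertex 3.5 3.5 4.5
   vertex 1.5 5.0 0.5
   vertex 0.0 1.0 3.0
  endloop
 endfacet
 facet normal 0.398 -0.916 0.040
  outer loop
   vertex 2.5 2.0 1.0
   vertex 4.5 3.0 4.0
   vertex 0.0 1.0 3.0
  endloop
 endfacet
 facet normal -0.517 -0.306 -0.799
  outer loop
   vertex 2.5 2.0 1.0
   vertex 0.0 1.0 3.0
   vertex 1.5 5.0 0.5
  endloop
 endfacet
 facet normal 0.577 0.577 0.577
  outer loop
   vertex 4.0 4.5 3.0
   vertex 3.5 3.5 4.5
   vertex 4.5 3.0 4.0
  endloop
 endfacet
 facet normal -0.293 0.838 0.461
  outer loop
   vertex 4.0 4.5 3.0
   vertex 1.5 5.0 0.5
   vertex 3.5 3.5 4.5
  endloop
 endfacet
 facet normal 0.841 -0.076 -0.535
  outer loop
   vertex 4.0 4.5 3.0
   vertex 4.5 3.0 4.0
   vertex 2.5 2.0 1.0
  endloop
 endfacet
 facet normal 0.714 0.123 -0.689
  outer loop
   vertex 4.0 4.5 3.0
   vertex 2.5 2.0 1.0
   vertex 1.5 5.0 0.5
  endloop
 endfacet
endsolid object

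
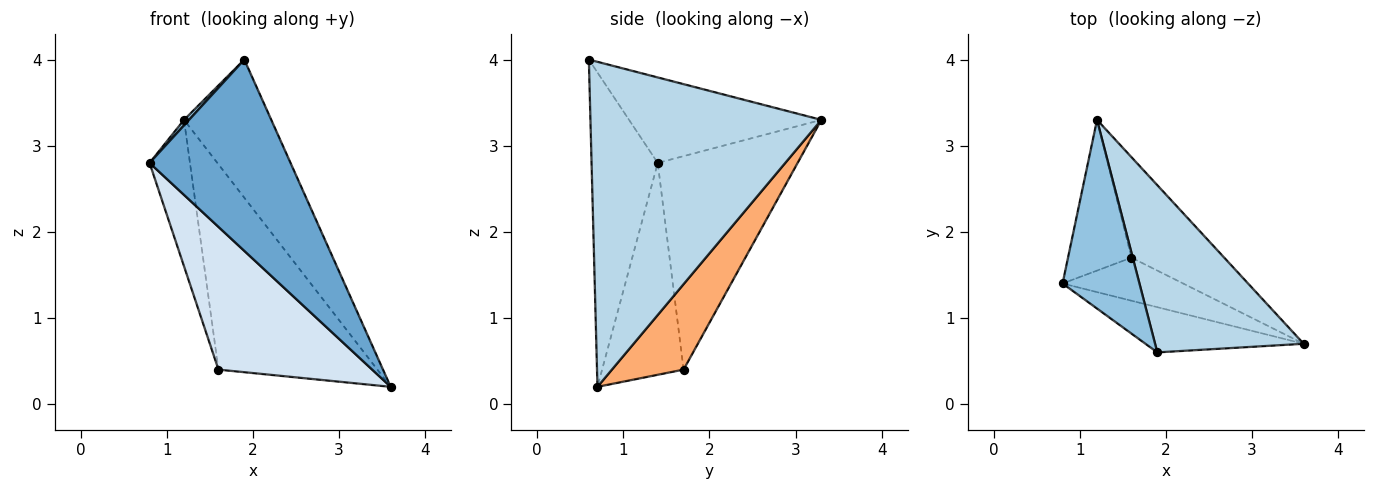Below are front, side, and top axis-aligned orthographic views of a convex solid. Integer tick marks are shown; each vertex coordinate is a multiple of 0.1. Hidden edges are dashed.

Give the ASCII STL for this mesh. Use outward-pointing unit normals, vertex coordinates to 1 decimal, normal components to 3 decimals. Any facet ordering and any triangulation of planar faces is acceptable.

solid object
 facet normal -0.416 -0.885 -0.209
  outer loop
   vertex 1.9 0.6 4.0
   vertex 0.8 1.4 2.8
   vertex 3.6 0.7 0.2
  endloop
 endfacet
 facet normal -0.743 -0.019 0.669
  outer loop
   vertex 1.9 0.6 4.0
   vertex 1.2 3.3 3.3
   vertex 0.8 1.4 2.8
  endloop
 endfacet
 facet normal 0.860 0.325 0.393
  outer loop
   vertex 1.9 0.6 4.0
   vertex 3.6 0.7 0.2
   vertex 1.2 3.3 3.3
  endloop
 endfacet
 facet normal -0.453 -0.854 -0.258
  outer loop
   vertex 1.6 1.7 0.4
   vertex 3.6 0.7 0.2
   vertex 0.8 1.4 2.8
  endloop
 endfacet
 facet normal -0.924 0.267 -0.275
  outer loop
   vertex 1.6 1.7 0.4
   vertex 0.8 1.4 2.8
   vertex 1.2 3.3 3.3
  endloop
 endfacet
 facet normal 0.375 0.832 -0.407
  outer loop
   vertex 1.6 1.7 0.4
   vertex 1.2 3.3 3.3
   vertex 3.6 0.7 0.2
  endloop
 endfacet
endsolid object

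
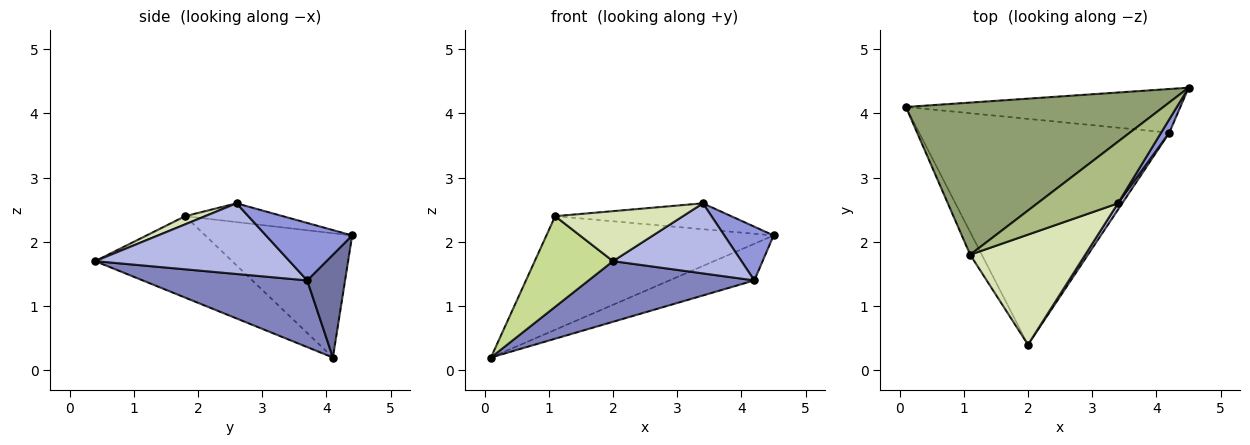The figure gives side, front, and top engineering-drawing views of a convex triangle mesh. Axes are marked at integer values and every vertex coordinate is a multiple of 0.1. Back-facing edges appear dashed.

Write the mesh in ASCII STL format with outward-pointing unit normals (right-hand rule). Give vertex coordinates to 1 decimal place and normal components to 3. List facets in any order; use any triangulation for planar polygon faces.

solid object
 facet normal 0.276 0.618 -0.736
  outer loop
   vertex 4.2 3.7 1.4
   vertex 0.1 4.1 0.2
   vertex 4.5 4.4 2.1
  endloop
 endfacet
 facet normal 0.249 -0.251 -0.935
  outer loop
   vertex 4.2 3.7 1.4
   vertex 2.0 0.4 1.7
   vertex 0.1 4.1 0.2
  endloop
 endfacet
 facet normal 0.862 -0.492 0.123
  outer loop
   vertex 4.2 3.7 1.4
   vertex 4.5 4.4 2.1
   vertex 3.4 2.6 2.6
  endloop
 endfacet
 facet normal 0.833 -0.551 0.050
  outer loop
   vertex 4.2 3.7 1.4
   vertex 3.4 2.6 2.6
   vertex 2.0 0.4 1.7
  endloop
 endfacet
 facet normal -0.361 0.558 0.747
  outer loop
   vertex 1.1 1.8 2.4
   vertex 4.5 4.4 2.1
   vertex 0.1 4.1 0.2
  endloop
 endfacet
 facet normal -0.210 0.379 0.901
  outer loop
   vertex 1.1 1.8 2.4
   vertex 3.4 2.6 2.6
   vertex 4.5 4.4 2.1
  endloop
 endfacet
 facet normal -0.862 -0.492 -0.123
  outer loop
   vertex 1.1 1.8 2.4
   vertex 0.1 4.1 0.2
   vertex 2.0 0.4 1.7
  endloop
 endfacet
 facet normal 0.065 -0.413 0.909
  outer loop
   vertex 1.1 1.8 2.4
   vertex 2.0 0.4 1.7
   vertex 3.4 2.6 2.6
  endloop
 endfacet
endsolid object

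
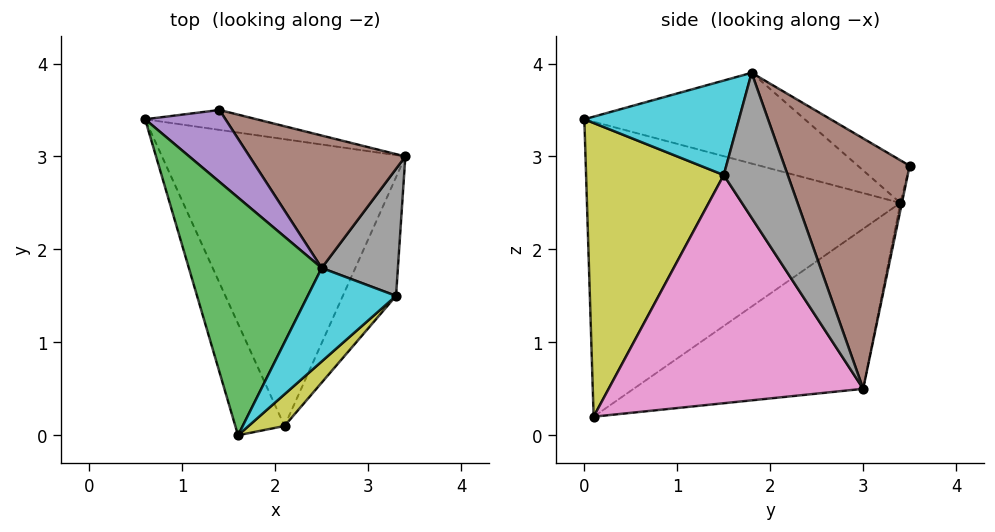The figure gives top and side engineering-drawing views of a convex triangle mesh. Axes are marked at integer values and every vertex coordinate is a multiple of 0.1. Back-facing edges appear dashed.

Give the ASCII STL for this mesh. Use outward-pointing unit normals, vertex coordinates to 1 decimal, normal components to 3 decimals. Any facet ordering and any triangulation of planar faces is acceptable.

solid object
 facet normal -0.521 0.316 -0.793
  outer loop
   vertex 2.1 0.1 0.2
   vertex 0.6 3.4 2.5
   vertex 3.4 3.0 0.5
  endloop
 endfacet
 facet normal -0.936 -0.317 -0.156
  outer loop
   vertex 2.1 0.1 0.2
   vertex 1.6 0.0 3.4
   vertex 0.6 3.4 2.5
  endloop
 endfacet
 facet normal -0.563 0.053 0.825
  outer loop
   vertex 2.5 1.8 3.9
   vertex 0.6 3.4 2.5
   vertex 1.6 0.0 3.4
  endloop
 endfacet
 facet normal -0.014 0.976 -0.215
  outer loop
   vertex 1.4 3.5 2.9
   vertex 3.4 3.0 0.5
   vertex 0.6 3.4 2.5
  endloop
 endfacet
 facet normal -0.458 0.211 0.863
  outer loop
   vertex 1.4 3.5 2.9
   vertex 0.6 3.4 2.5
   vertex 2.5 1.8 3.9
  endloop
 endfacet
 facet normal 0.644 0.652 0.401
  outer loop
   vertex 1.4 3.5 2.9
   vertex 2.5 1.8 3.9
   vertex 3.4 3.0 0.5
  endloop
 endfacet
 facet normal 0.900 -0.382 -0.210
  outer loop
   vertex 3.3 1.5 2.8
   vertex 2.1 0.1 0.2
   vertex 3.4 3.0 0.5
  endloop
 endfacet
 facet normal 0.741 0.548 0.389
  outer loop
   vertex 3.3 1.5 2.8
   vertex 3.4 3.0 0.5
   vertex 2.5 1.8 3.9
  endloop
 endfacet
 facet normal 0.676 -0.733 0.083
  outer loop
   vertex 3.3 1.5 2.8
   vertex 1.6 0.0 3.4
   vertex 2.1 0.1 0.2
  endloop
 endfacet
 facet normal 0.639 -0.485 0.597
  outer loop
   vertex 3.3 1.5 2.8
   vertex 2.5 1.8 3.9
   vertex 1.6 0.0 3.4
  endloop
 endfacet
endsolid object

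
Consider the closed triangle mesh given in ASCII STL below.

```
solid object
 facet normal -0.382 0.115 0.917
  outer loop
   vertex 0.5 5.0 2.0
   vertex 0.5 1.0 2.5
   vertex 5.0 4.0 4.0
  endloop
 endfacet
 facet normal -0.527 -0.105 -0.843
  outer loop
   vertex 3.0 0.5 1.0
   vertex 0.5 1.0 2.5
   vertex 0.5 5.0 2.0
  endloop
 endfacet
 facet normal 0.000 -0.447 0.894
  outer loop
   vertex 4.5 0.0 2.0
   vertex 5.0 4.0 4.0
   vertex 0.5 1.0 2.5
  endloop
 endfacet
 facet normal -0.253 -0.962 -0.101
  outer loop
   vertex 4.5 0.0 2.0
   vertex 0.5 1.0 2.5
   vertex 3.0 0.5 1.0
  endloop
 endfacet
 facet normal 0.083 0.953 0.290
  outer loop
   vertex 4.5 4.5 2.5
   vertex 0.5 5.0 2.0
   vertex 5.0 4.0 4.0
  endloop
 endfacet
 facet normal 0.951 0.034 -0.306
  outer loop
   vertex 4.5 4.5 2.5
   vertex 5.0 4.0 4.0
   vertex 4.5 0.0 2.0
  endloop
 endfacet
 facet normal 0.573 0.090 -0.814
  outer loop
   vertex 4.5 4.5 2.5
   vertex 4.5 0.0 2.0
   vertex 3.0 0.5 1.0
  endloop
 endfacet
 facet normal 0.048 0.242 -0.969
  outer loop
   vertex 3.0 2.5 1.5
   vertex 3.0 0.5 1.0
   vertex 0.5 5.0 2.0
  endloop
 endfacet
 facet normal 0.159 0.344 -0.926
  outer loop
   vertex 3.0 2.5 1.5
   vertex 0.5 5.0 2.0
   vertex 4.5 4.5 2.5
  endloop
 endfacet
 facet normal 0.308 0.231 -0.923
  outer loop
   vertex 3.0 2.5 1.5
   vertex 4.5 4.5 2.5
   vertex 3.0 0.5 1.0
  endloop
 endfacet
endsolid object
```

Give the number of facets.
10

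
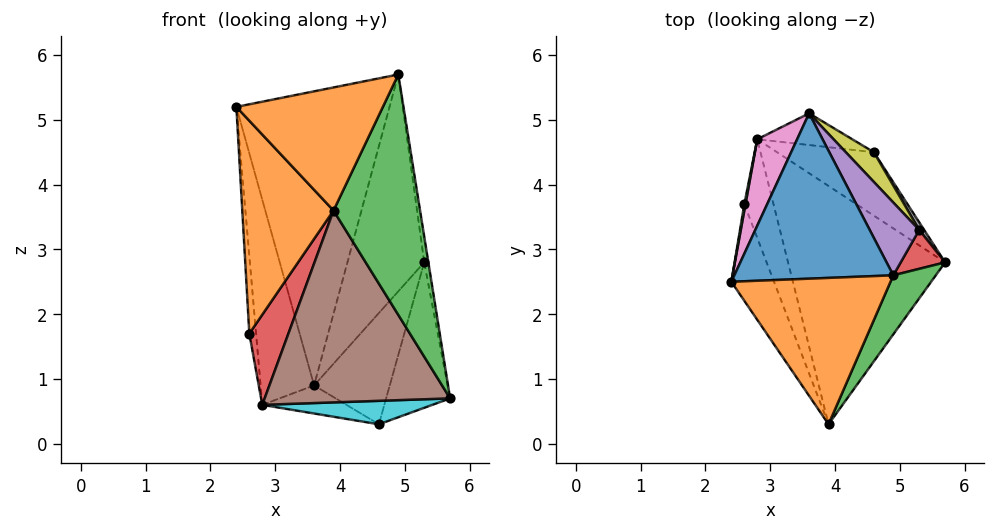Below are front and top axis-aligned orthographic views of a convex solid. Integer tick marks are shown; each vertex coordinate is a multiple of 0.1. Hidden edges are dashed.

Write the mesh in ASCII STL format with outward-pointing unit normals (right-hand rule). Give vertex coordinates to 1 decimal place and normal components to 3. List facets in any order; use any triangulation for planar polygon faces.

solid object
 facet normal -0.132 0.864 0.486
  outer loop
   vertex 4.9 2.6 5.7
   vertex 3.6 5.1 0.9
   vertex 2.4 2.5 5.2
  endloop
 endfacet
 facet normal -0.126 -0.638 0.759
  outer loop
   vertex 3.9 0.3 3.6
   vertex 4.9 2.6 5.7
   vertex 2.4 2.5 5.2
  endloop
 endfacet
 facet normal 0.866 -0.485 0.119
  outer loop
   vertex 3.9 0.3 3.6
   vertex 5.7 2.8 0.7
   vertex 4.9 2.6 5.7
  endloop
 endfacet
 facet normal 0.981 0.108 0.161
  outer loop
   vertex 5.3 3.3 2.8
   vertex 4.9 2.6 5.7
   vertex 5.7 2.8 0.7
  endloop
 endfacet
 facet normal 0.544 0.796 0.267
  outer loop
   vertex 5.3 3.3 2.8
   vertex 3.6 5.1 0.9
   vertex 4.9 2.6 5.7
  endloop
 endfacet
 facet normal -0.358 -0.585 -0.727
  outer loop
   vertex 2.8 4.7 0.6
   vertex 5.7 2.8 0.7
   vertex 3.9 0.3 3.6
  endloop
 endfacet
 facet normal -0.518 0.788 0.332
  outer loop
   vertex 2.8 4.7 0.6
   vertex 2.4 2.5 5.2
   vertex 3.6 5.1 0.9
  endloop
 endfacet
 facet normal 0.836 0.548 0.029
  outer loop
   vertex 4.6 4.5 0.3
   vertex 5.3 3.3 2.8
   vertex 5.7 2.8 0.7
  endloop
 endfacet
 facet normal 0.592 0.779 0.208
  outer loop
   vertex 4.6 4.5 0.3
   vertex 3.6 5.1 0.9
   vertex 5.3 3.3 2.8
  endloop
 endfacet
 facet normal -0.191 -0.340 -0.921
  outer loop
   vertex 4.6 4.5 0.3
   vertex 5.7 2.8 0.7
   vertex 2.8 4.7 0.6
  endloop
 endfacet
 facet normal -0.051 0.662 -0.747
  outer loop
   vertex 4.6 4.5 0.3
   vertex 2.8 4.7 0.6
   vertex 3.6 5.1 0.9
  endloop
 endfacet
 facet normal -0.871 -0.447 -0.203
  outer loop
   vertex 2.6 3.7 1.7
   vertex 3.9 0.3 3.6
   vertex 2.4 2.5 5.2
  endloop
 endfacet
 facet normal -0.976 0.215 0.018
  outer loop
   vertex 2.6 3.7 1.7
   vertex 2.4 2.5 5.2
   vertex 2.8 4.7 0.6
  endloop
 endfacet
 facet normal -0.566 -0.556 -0.609
  outer loop
   vertex 2.6 3.7 1.7
   vertex 2.8 4.7 0.6
   vertex 3.9 0.3 3.6
  endloop
 endfacet
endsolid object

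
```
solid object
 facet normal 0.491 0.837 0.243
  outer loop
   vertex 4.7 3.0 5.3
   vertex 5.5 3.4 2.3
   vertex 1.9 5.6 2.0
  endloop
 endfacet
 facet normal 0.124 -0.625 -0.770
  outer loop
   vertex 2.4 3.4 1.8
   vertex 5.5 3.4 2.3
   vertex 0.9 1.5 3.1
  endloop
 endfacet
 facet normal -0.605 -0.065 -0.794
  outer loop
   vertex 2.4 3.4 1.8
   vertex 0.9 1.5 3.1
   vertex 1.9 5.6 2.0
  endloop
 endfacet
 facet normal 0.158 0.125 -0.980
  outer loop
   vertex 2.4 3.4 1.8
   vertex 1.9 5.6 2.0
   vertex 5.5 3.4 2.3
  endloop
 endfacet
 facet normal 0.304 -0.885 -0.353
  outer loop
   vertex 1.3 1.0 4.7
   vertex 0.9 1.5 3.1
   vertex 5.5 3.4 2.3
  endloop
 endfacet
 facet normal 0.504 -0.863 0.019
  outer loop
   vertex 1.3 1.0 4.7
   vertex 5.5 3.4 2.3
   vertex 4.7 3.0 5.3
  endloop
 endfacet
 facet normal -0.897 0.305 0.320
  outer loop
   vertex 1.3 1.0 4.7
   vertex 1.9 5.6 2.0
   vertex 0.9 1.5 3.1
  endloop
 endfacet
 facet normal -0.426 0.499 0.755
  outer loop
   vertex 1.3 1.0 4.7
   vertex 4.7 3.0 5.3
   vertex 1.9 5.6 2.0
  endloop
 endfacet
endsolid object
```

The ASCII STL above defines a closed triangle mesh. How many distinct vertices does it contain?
6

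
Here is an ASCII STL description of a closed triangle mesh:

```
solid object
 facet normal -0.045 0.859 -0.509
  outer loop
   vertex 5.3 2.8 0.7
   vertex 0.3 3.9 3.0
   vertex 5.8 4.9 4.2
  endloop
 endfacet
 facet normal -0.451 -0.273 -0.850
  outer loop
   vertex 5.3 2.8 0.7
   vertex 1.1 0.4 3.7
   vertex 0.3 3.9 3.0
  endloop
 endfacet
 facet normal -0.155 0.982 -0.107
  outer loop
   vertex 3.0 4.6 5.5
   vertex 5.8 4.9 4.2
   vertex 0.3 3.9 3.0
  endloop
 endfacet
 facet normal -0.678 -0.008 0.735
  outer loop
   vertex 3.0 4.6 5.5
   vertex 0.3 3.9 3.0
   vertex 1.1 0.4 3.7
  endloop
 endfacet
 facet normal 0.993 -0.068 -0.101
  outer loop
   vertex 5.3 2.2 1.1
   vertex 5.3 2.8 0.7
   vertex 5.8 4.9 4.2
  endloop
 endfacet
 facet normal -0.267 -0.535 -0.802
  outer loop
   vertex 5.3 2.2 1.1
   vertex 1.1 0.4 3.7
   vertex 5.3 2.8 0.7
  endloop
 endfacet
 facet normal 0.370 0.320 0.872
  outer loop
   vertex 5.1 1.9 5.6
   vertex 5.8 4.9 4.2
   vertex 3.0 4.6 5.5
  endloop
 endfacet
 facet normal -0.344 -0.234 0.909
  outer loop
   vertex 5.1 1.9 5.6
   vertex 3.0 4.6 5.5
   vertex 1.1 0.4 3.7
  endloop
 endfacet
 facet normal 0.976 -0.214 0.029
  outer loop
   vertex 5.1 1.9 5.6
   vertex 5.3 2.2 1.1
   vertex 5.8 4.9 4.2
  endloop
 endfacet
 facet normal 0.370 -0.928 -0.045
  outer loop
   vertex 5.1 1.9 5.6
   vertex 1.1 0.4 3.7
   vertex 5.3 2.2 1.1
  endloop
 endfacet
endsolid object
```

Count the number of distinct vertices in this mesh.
7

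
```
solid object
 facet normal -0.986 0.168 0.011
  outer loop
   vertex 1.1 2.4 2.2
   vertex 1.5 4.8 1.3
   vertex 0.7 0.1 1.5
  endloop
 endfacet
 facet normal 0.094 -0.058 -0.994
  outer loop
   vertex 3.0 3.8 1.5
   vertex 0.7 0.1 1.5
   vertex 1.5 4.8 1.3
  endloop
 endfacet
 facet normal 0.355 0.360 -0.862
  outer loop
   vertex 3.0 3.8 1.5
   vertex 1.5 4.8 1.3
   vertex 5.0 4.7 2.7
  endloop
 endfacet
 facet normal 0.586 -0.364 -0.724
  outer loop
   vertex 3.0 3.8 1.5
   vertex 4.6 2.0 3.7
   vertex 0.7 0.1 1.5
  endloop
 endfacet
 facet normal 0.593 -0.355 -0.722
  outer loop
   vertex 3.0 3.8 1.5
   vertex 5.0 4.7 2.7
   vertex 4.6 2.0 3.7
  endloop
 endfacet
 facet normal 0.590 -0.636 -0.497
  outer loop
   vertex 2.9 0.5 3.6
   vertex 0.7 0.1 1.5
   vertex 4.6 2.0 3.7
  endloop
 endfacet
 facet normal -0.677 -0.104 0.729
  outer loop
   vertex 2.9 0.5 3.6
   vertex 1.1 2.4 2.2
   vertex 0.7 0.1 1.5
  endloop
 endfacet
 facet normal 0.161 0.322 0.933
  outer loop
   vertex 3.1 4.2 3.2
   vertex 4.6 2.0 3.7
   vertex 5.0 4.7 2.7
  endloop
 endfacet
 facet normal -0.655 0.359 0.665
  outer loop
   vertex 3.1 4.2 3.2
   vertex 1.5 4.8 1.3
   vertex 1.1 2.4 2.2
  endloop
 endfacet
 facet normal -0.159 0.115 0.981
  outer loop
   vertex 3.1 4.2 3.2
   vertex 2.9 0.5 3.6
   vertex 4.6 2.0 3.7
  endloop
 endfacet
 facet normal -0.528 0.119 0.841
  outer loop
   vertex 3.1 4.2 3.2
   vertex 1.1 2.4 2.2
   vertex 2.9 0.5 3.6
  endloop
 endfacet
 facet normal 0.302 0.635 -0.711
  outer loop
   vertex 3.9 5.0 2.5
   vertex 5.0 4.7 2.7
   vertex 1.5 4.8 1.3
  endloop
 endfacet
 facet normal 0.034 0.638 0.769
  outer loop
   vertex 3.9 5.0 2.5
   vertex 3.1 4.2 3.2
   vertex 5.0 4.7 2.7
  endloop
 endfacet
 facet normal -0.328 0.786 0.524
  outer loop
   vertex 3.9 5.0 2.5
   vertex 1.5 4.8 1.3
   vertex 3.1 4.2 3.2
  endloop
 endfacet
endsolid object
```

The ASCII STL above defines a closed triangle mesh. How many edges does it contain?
21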